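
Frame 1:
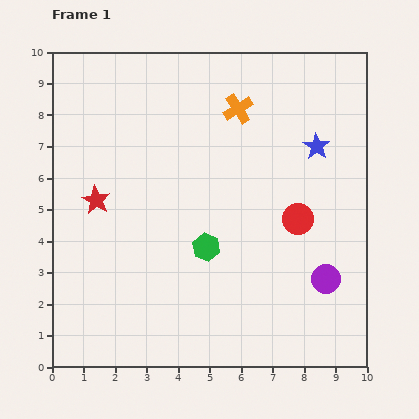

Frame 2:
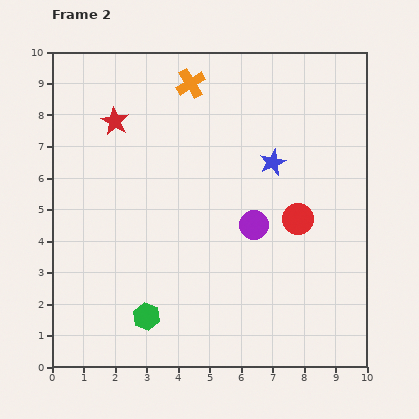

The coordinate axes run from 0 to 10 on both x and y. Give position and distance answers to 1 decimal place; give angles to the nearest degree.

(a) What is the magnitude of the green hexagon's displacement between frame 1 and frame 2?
2.9

The green hexagon moved from (4.9, 3.8) to (3.0, 1.6), a distance of √(1.9² + 2.2²) ≈ 2.9.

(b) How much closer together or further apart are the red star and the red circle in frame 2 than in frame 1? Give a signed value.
+0.2

Distance in frame 1: 6.4. Distance in frame 2: 6.6.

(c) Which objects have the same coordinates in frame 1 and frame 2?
the red circle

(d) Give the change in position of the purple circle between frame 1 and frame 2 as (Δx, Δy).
(-2.3, 1.7)

The purple circle was at (8.7, 2.8) in frame 1 and (6.4, 4.5) in frame 2.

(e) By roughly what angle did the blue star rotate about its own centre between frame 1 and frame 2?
15° clockwise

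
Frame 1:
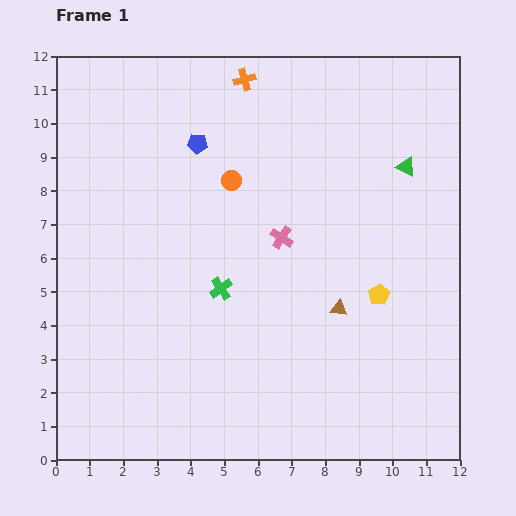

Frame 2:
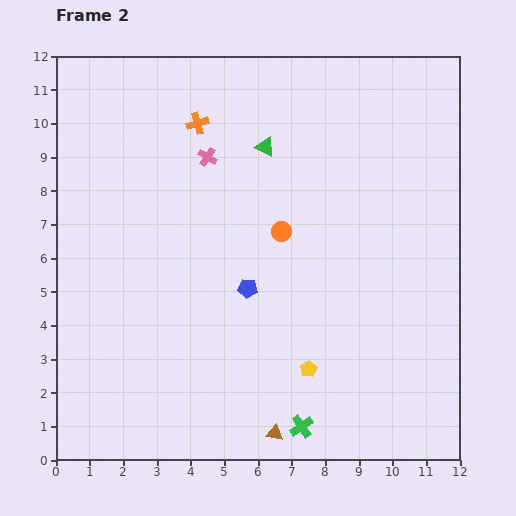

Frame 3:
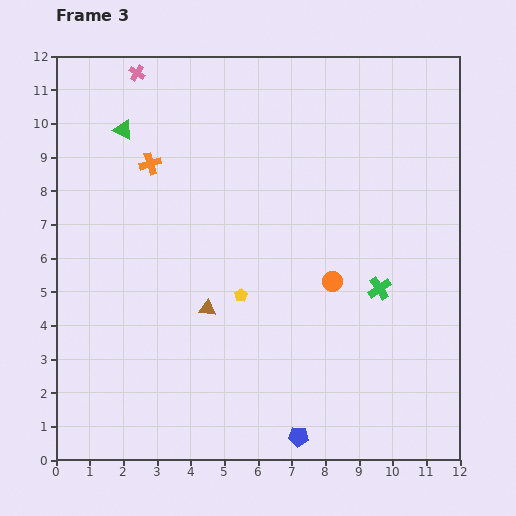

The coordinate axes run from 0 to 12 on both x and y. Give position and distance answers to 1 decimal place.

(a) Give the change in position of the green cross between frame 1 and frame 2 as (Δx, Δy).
(2.4, -4.1)

The green cross was at (4.9, 5.1) in frame 1 and (7.3, 1.0) in frame 2.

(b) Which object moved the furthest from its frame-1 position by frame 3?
the blue pentagon

(moved 9.2; next 8.5)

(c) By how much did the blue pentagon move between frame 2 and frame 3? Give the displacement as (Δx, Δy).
(1.5, -4.4)

The blue pentagon was at (5.7, 5.1) in frame 2 and (7.2, 0.7) in frame 3.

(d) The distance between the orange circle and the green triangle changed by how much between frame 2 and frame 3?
+5.2

Distance in frame 2: 2.5. Distance in frame 3: 7.7.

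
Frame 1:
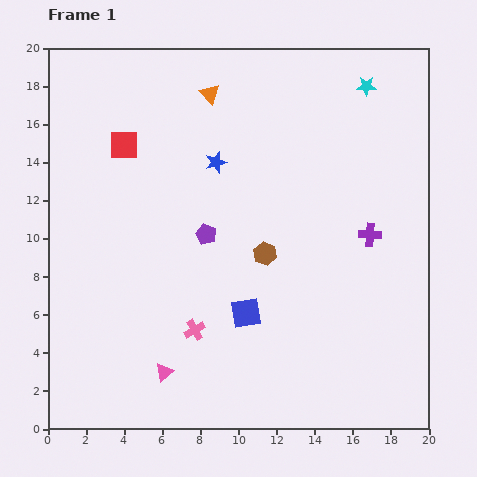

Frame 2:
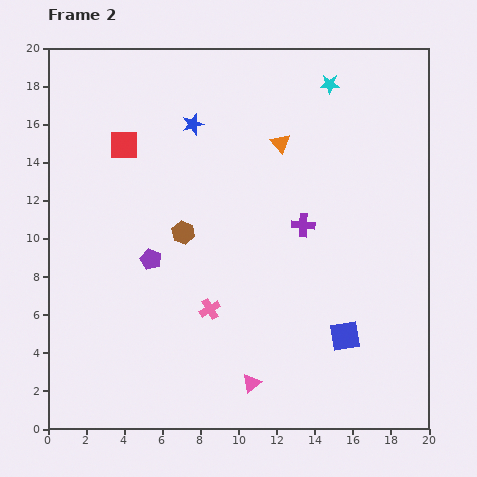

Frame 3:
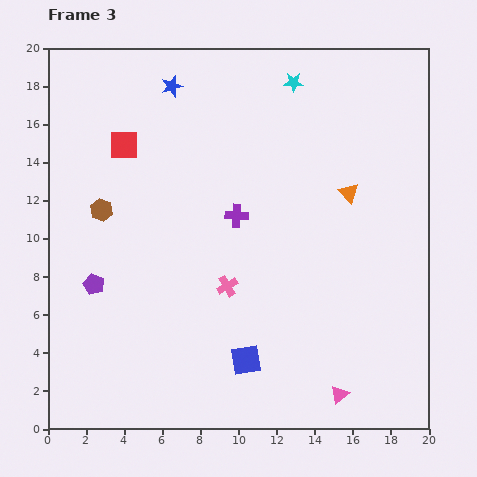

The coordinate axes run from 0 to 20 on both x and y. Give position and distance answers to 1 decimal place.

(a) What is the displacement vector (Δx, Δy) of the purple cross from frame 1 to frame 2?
(-3.5, 0.5)

The purple cross was at (16.9, 10.2) in frame 1 and (13.4, 10.7) in frame 2.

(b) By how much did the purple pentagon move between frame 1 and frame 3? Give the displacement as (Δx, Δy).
(-5.9, -2.6)

The purple pentagon was at (8.3, 10.2) in frame 1 and (2.4, 7.6) in frame 3.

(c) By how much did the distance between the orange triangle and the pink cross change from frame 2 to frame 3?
-1.4

Distance in frame 2: 9.5. Distance in frame 3: 8.1.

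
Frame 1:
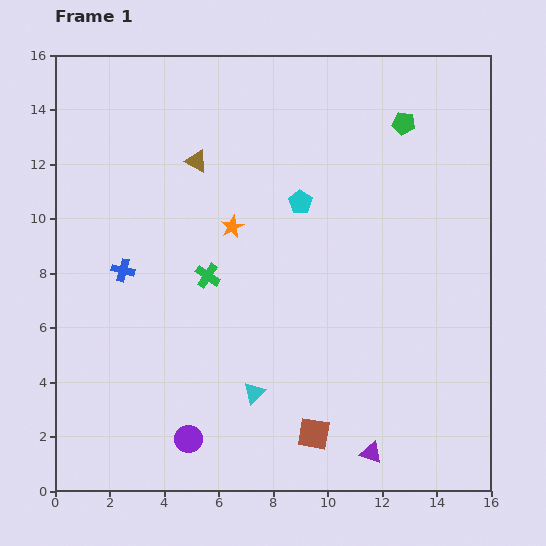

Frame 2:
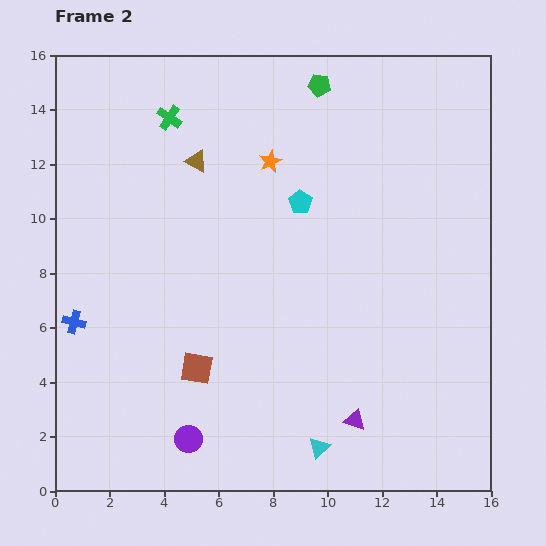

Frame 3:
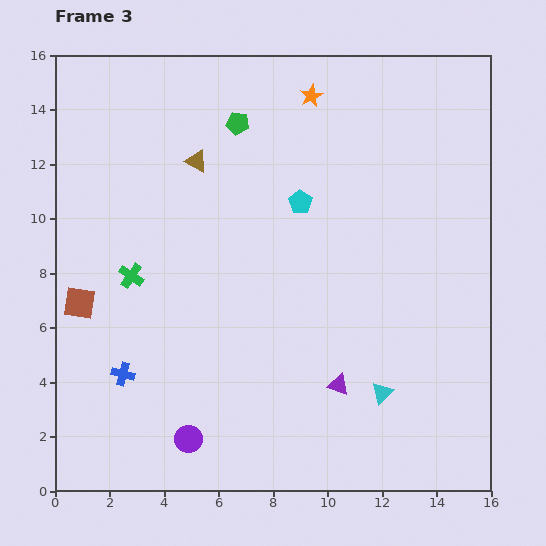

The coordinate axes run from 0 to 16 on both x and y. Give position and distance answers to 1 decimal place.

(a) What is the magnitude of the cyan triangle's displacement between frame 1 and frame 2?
3.1

The cyan triangle moved from (7.3, 3.6) to (9.7, 1.6), a distance of √(2.4² + 2.0²) ≈ 3.1.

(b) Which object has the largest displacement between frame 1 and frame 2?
the green cross

(moved 6.0; next 4.9)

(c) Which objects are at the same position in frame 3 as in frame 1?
the brown triangle, the purple circle, the cyan pentagon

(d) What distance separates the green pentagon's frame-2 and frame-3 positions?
3.3

The green pentagon moved from (9.7, 14.9) to (6.7, 13.5), a distance of √(3.0² + 1.4²) ≈ 3.3.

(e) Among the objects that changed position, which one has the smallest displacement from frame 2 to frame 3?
the purple triangle

(moved 1.4)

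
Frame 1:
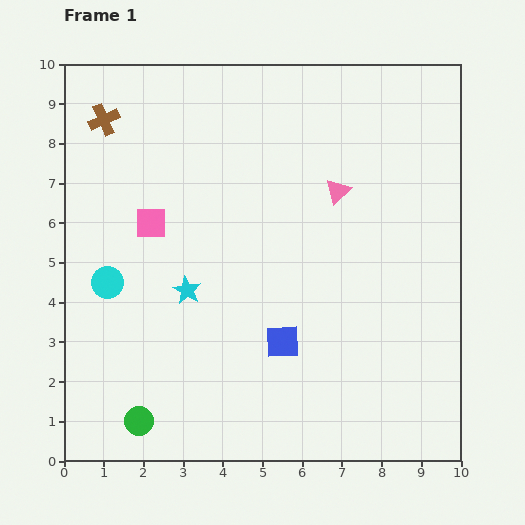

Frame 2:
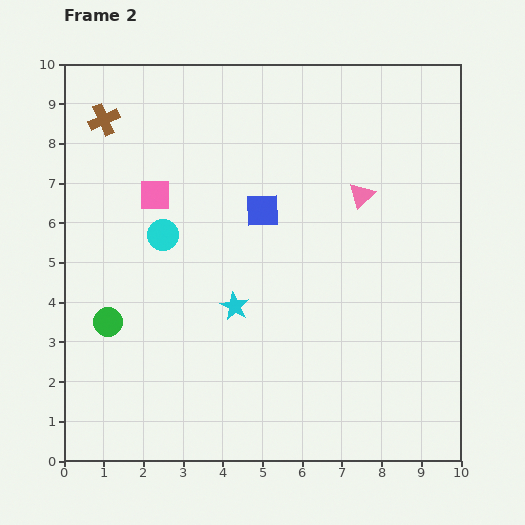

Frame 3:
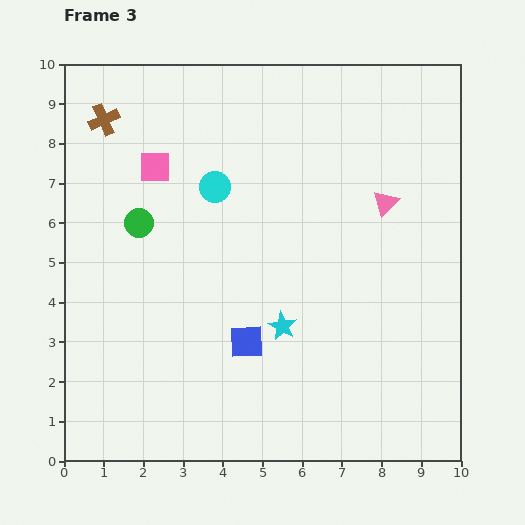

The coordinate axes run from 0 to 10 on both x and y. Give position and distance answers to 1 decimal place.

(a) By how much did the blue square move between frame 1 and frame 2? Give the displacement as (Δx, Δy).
(-0.5, 3.3)

The blue square was at (5.5, 3.0) in frame 1 and (5.0, 6.3) in frame 2.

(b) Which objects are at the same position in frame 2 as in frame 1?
the brown cross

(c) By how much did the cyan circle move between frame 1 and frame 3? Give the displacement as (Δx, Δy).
(2.7, 2.4)

The cyan circle was at (1.1, 4.5) in frame 1 and (3.8, 6.9) in frame 3.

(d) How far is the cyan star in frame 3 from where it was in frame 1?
2.6

The cyan star moved from (3.1, 4.3) to (5.5, 3.4), a distance of √(2.4² + 0.9²) ≈ 2.6.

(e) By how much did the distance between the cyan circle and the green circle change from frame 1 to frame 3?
-1.5

Distance in frame 1: 3.6. Distance in frame 3: 2.1.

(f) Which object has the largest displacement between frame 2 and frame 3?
the blue square

(moved 3.3; next 2.6)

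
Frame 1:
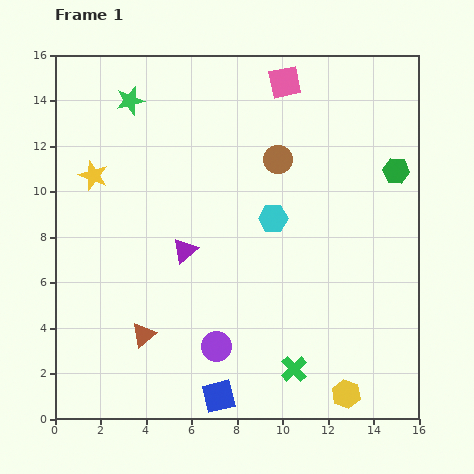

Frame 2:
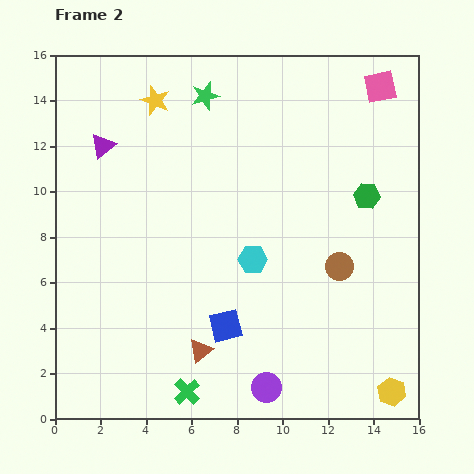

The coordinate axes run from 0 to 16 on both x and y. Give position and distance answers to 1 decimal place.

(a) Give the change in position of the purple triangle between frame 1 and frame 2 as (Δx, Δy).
(-3.6, 4.6)

The purple triangle was at (5.7, 7.4) in frame 1 and (2.1, 12.0) in frame 2.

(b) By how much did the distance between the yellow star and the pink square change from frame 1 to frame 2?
+0.6

Distance in frame 1: 9.3. Distance in frame 2: 9.9.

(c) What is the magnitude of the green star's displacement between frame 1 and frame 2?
3.3

The green star moved from (3.3, 14.0) to (6.6, 14.2), a distance of √(3.3² + 0.2²) ≈ 3.3.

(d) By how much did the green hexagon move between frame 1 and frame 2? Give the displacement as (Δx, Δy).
(-1.3, -1.1)

The green hexagon was at (15.0, 10.9) in frame 1 and (13.7, 9.8) in frame 2.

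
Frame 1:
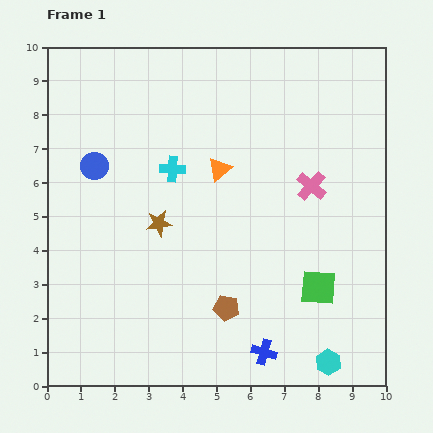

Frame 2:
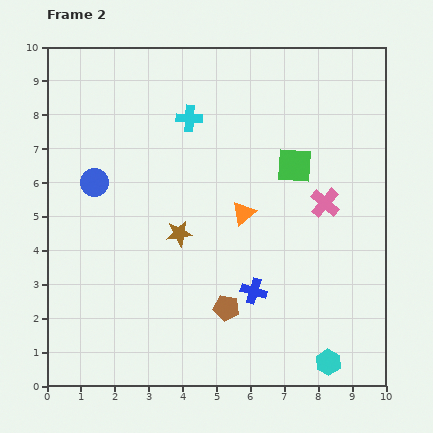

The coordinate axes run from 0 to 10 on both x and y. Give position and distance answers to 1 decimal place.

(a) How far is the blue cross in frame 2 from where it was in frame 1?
1.8

The blue cross moved from (6.4, 1.0) to (6.1, 2.8), a distance of √(0.3² + 1.8²) ≈ 1.8.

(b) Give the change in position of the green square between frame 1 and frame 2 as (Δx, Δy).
(-0.7, 3.6)

The green square was at (8.0, 2.9) in frame 1 and (7.3, 6.5) in frame 2.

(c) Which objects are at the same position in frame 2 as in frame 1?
the brown pentagon, the cyan hexagon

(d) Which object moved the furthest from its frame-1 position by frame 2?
the green square

(moved 3.7; next 1.8)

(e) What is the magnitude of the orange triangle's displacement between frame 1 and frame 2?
1.5

The orange triangle moved from (5.1, 6.4) to (5.8, 5.1), a distance of √(0.7² + 1.3²) ≈ 1.5.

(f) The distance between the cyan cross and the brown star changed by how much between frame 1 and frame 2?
+1.8

Distance in frame 1: 1.6. Distance in frame 2: 3.4.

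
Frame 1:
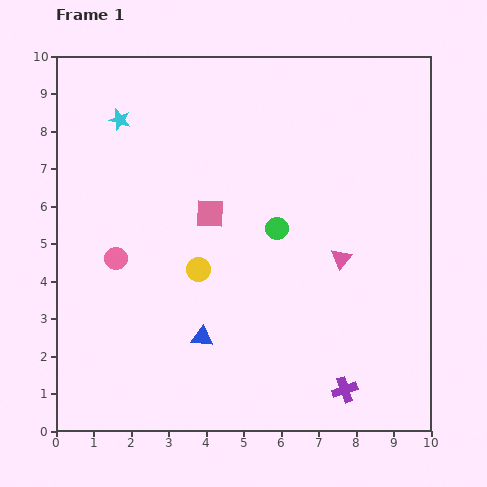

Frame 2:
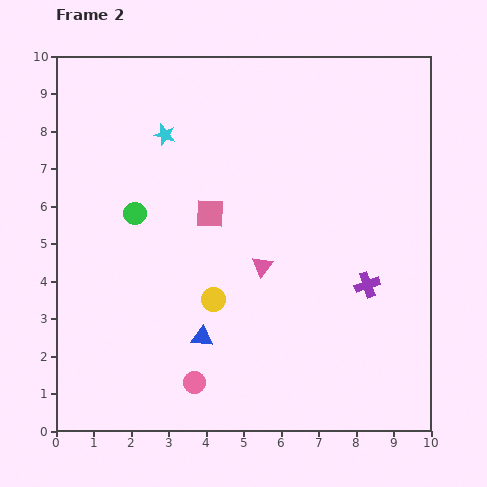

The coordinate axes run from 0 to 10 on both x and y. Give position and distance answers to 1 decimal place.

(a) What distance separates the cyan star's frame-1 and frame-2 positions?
1.3

The cyan star moved from (1.7, 8.3) to (2.9, 7.9), a distance of √(1.2² + 0.4²) ≈ 1.3.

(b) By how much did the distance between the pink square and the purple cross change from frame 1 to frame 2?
-1.3

Distance in frame 1: 5.9. Distance in frame 2: 4.6.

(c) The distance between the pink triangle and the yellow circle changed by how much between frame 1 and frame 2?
-2.2

Distance in frame 1: 3.8. Distance in frame 2: 1.6.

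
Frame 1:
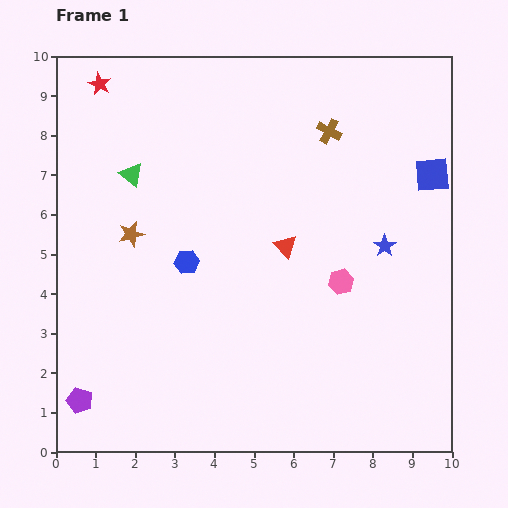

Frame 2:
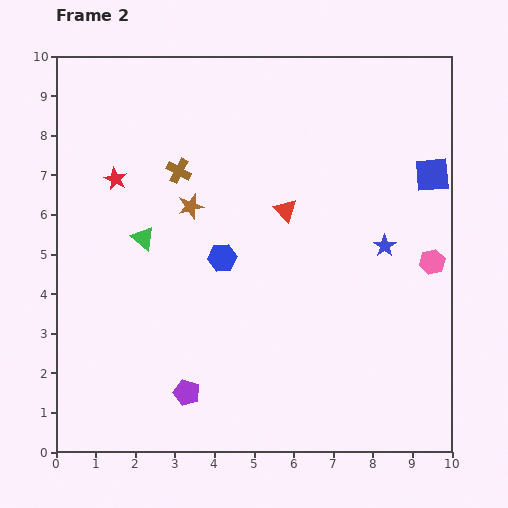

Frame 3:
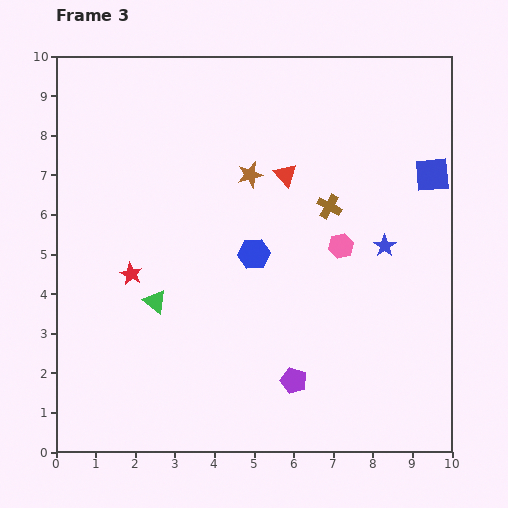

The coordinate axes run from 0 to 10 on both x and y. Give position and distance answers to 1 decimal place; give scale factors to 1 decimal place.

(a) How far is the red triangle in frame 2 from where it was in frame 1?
0.9

The red triangle moved from (5.8, 5.2) to (5.8, 6.1), a distance of √(0.0² + 0.9²) ≈ 0.9.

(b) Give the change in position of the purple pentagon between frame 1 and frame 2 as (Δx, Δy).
(2.7, 0.2)

The purple pentagon was at (0.6, 1.3) in frame 1 and (3.3, 1.5) in frame 2.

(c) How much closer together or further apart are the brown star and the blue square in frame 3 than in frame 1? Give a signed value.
-3.1

Distance in frame 1: 7.7. Distance in frame 3: 4.6.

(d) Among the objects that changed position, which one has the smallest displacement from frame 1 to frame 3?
the pink hexagon

(moved 0.9)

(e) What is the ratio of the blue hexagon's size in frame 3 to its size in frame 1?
1.3×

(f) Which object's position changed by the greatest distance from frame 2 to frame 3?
the brown cross

(moved 3.9; next 2.7)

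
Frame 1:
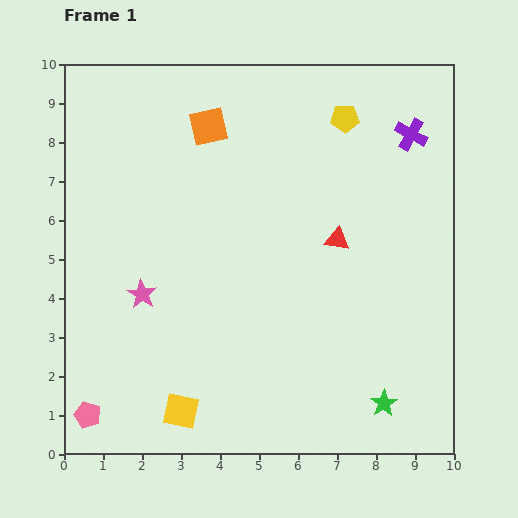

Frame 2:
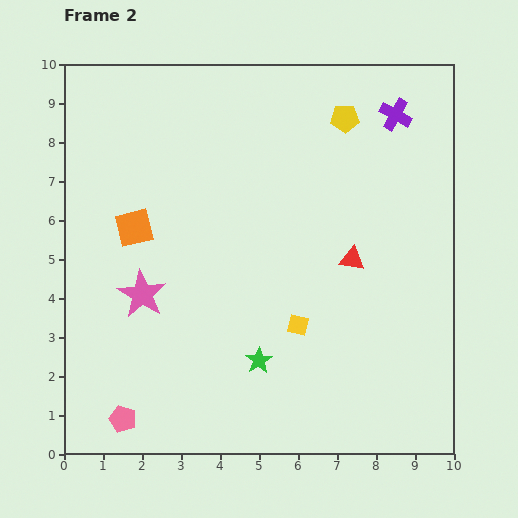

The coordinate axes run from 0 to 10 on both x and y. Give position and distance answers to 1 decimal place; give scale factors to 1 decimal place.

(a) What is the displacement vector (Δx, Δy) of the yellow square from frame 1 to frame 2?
(3.0, 2.2)

The yellow square was at (3.0, 1.1) in frame 1 and (6.0, 3.3) in frame 2.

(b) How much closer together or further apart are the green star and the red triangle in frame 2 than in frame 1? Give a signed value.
-0.9

Distance in frame 1: 4.4. Distance in frame 2: 3.5.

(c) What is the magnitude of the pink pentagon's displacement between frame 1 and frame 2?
0.9

The pink pentagon moved from (0.6, 1.0) to (1.5, 0.9), a distance of √(0.9² + 0.1²) ≈ 0.9.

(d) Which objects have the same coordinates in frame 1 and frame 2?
the yellow pentagon, the pink star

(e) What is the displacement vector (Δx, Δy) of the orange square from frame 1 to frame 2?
(-1.9, -2.6)

The orange square was at (3.7, 8.4) in frame 1 and (1.8, 5.8) in frame 2.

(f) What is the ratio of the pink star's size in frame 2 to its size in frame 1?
1.6×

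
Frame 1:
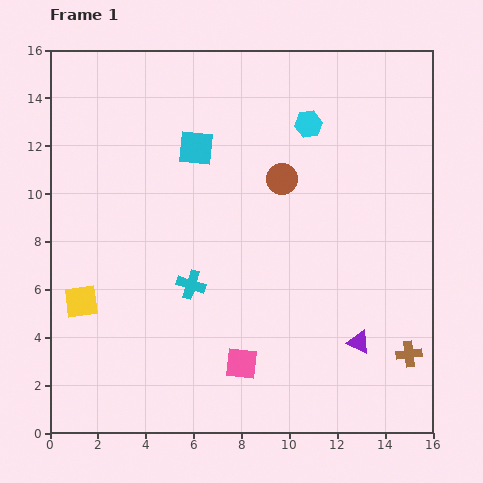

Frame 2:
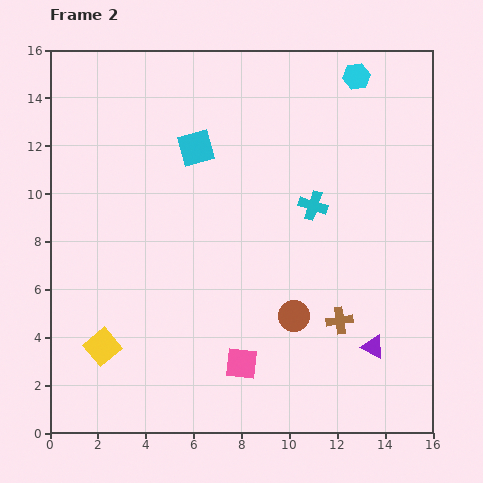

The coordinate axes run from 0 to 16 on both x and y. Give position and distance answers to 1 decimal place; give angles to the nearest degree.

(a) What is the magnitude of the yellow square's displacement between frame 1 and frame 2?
2.1

The yellow square moved from (1.3, 5.5) to (2.2, 3.6), a distance of √(0.9² + 1.9²) ≈ 2.1.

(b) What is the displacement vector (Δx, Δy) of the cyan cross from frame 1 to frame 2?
(5.1, 3.3)

The cyan cross was at (5.9, 6.2) in frame 1 and (11.0, 9.5) in frame 2.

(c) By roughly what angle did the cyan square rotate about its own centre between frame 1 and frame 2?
22° counter-clockwise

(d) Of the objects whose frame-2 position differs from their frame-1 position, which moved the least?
the purple triangle

(moved 0.6)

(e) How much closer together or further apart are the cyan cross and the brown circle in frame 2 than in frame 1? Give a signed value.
-1.1

Distance in frame 1: 5.8. Distance in frame 2: 4.7.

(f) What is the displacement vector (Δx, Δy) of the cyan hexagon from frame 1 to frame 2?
(2.0, 2.0)

The cyan hexagon was at (10.8, 12.9) in frame 1 and (12.8, 14.9) in frame 2.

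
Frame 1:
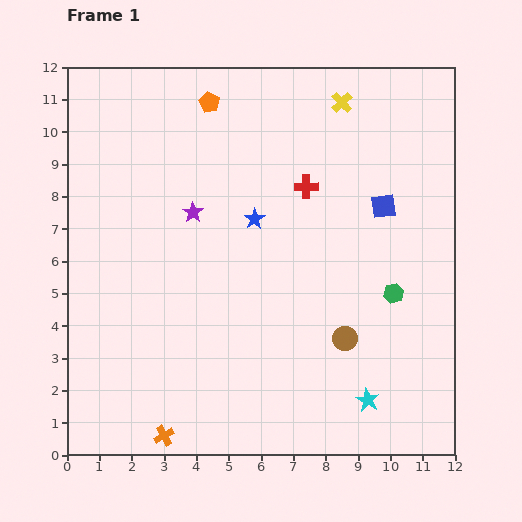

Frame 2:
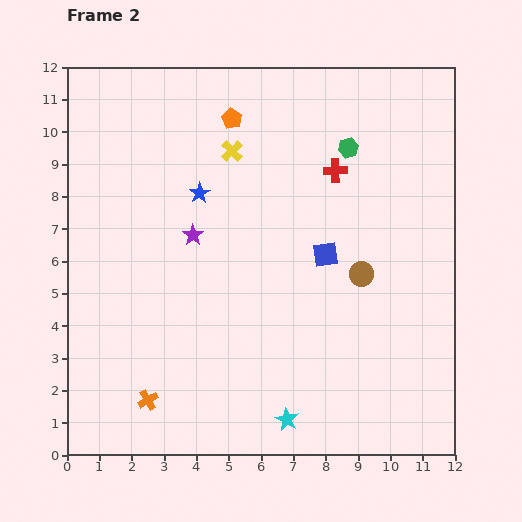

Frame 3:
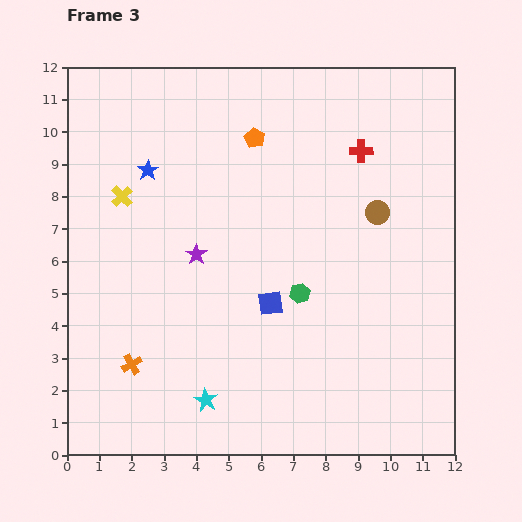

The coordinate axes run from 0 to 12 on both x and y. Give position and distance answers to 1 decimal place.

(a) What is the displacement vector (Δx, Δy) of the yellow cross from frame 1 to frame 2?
(-3.4, -1.5)

The yellow cross was at (8.5, 10.9) in frame 1 and (5.1, 9.4) in frame 2.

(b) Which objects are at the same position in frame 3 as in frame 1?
none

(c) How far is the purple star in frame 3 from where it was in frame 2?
0.6

The purple star moved from (3.9, 6.8) to (4.0, 6.2), a distance of √(0.1² + 0.6²) ≈ 0.6.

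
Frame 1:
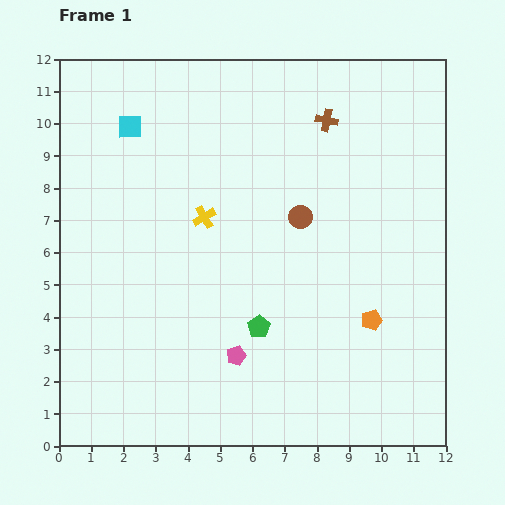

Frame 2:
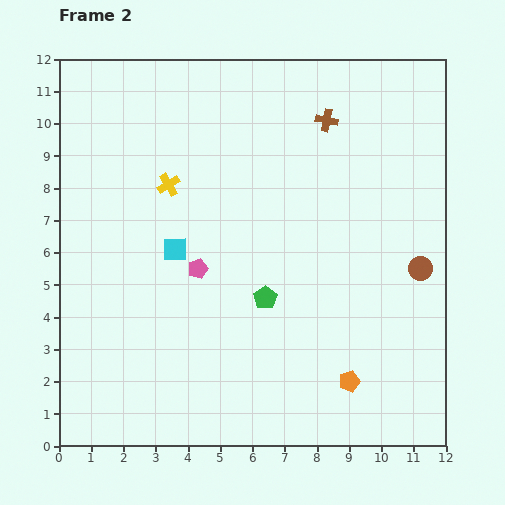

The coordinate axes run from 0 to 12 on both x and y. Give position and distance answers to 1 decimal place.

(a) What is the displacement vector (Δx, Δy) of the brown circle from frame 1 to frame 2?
(3.7, -1.6)

The brown circle was at (7.5, 7.1) in frame 1 and (11.2, 5.5) in frame 2.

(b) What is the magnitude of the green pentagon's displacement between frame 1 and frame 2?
0.9

The green pentagon moved from (6.2, 3.7) to (6.4, 4.6), a distance of √(0.2² + 0.9²) ≈ 0.9.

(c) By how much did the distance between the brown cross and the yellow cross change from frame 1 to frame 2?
+0.5

Distance in frame 1: 4.8. Distance in frame 2: 5.3.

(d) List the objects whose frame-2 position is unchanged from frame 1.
the brown cross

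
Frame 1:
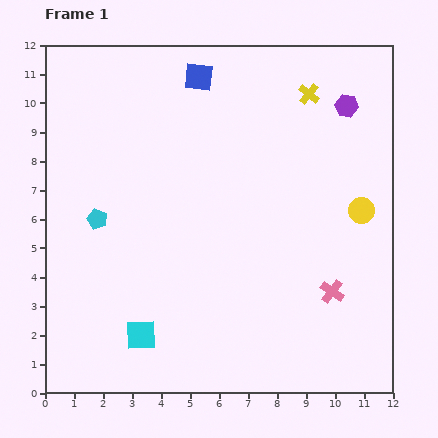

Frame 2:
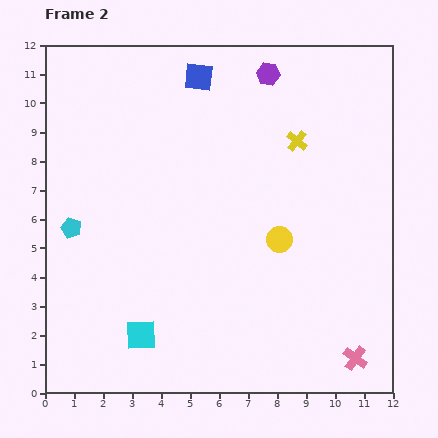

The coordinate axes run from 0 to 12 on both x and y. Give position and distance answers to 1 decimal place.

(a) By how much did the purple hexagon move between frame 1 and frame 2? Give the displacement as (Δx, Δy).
(-2.7, 1.1)

The purple hexagon was at (10.4, 9.9) in frame 1 and (7.7, 11.0) in frame 2.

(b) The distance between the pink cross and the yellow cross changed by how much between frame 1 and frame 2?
+1.0

Distance in frame 1: 6.8. Distance in frame 2: 7.8.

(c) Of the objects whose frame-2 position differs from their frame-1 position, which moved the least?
the cyan pentagon

(moved 0.9)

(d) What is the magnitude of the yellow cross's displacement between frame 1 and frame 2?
1.6

The yellow cross moved from (9.1, 10.3) to (8.7, 8.7), a distance of √(0.4² + 1.6²) ≈ 1.6.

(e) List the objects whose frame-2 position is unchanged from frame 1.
the cyan square, the blue square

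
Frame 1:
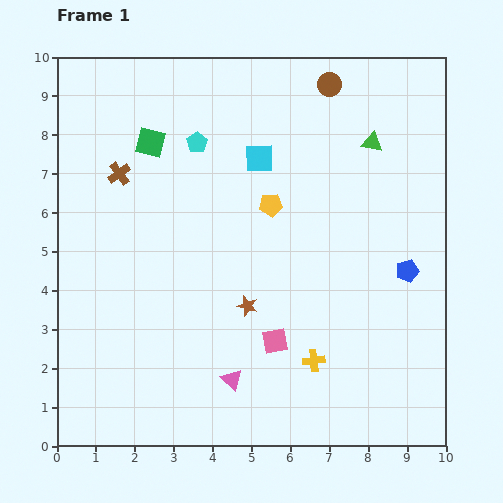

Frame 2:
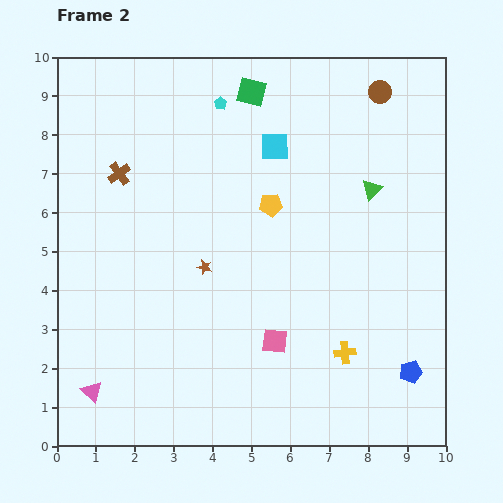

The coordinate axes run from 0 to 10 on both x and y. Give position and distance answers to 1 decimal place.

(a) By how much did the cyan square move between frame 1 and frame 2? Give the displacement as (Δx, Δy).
(0.4, 0.3)

The cyan square was at (5.2, 7.4) in frame 1 and (5.6, 7.7) in frame 2.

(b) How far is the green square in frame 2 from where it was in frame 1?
2.9

The green square moved from (2.4, 7.8) to (5.0, 9.1), a distance of √(2.6² + 1.3²) ≈ 2.9.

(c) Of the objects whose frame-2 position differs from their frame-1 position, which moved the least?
the cyan square

(moved 0.5)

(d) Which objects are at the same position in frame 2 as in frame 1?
the brown cross, the pink square, the yellow pentagon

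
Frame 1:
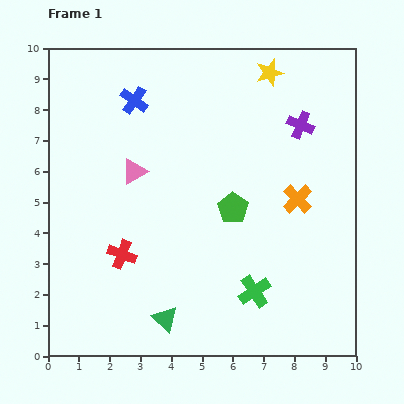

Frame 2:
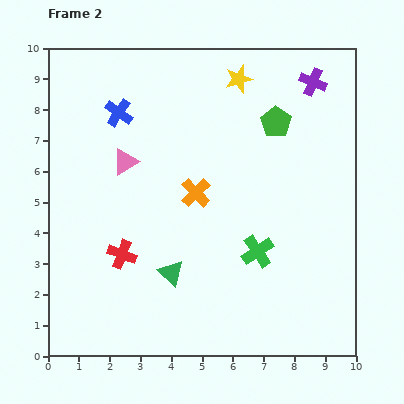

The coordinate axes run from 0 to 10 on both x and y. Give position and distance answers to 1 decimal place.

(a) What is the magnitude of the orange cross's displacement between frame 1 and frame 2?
3.3

The orange cross moved from (8.1, 5.1) to (4.8, 5.3), a distance of √(3.3² + 0.2²) ≈ 3.3.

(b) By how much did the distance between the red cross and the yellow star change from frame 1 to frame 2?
-0.7

Distance in frame 1: 7.6. Distance in frame 2: 6.9.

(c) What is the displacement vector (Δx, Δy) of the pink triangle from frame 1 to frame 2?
(-0.3, 0.3)

The pink triangle was at (2.8, 6.0) in frame 1 and (2.5, 6.3) in frame 2.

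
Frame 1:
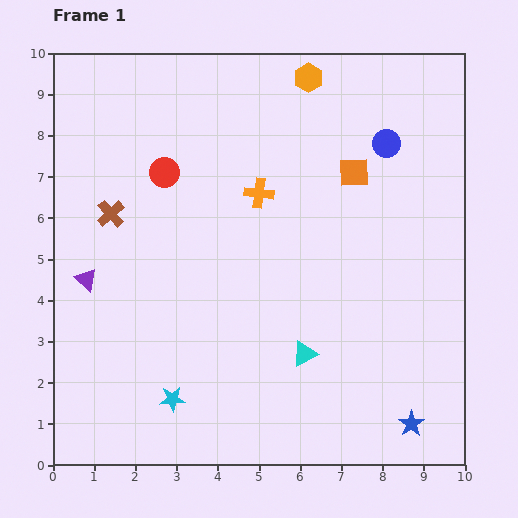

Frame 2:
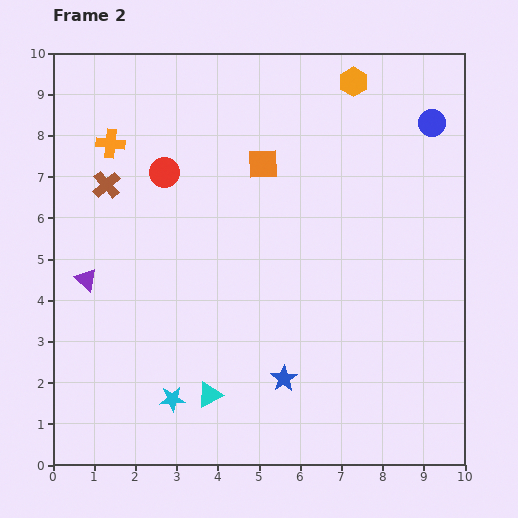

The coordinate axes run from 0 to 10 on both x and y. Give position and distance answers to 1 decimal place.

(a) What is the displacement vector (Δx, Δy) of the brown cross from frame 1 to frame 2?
(-0.1, 0.7)

The brown cross was at (1.4, 6.1) in frame 1 and (1.3, 6.8) in frame 2.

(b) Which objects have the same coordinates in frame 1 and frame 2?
the red circle, the cyan star, the purple triangle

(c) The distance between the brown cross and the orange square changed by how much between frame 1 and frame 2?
-2.2

Distance in frame 1: 6.0. Distance in frame 2: 3.8.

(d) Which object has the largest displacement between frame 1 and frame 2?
the orange cross

(moved 3.8; next 3.3)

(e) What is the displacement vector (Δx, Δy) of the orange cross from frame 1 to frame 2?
(-3.6, 1.2)

The orange cross was at (5.0, 6.6) in frame 1 and (1.4, 7.8) in frame 2.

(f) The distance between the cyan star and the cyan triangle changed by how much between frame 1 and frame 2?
-2.5

Distance in frame 1: 3.4. Distance in frame 2: 0.9.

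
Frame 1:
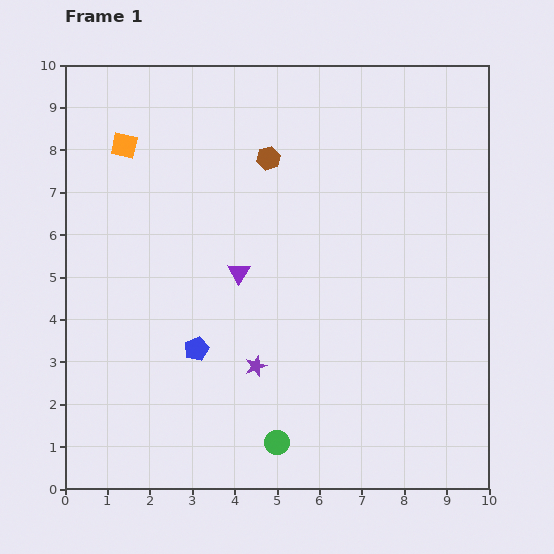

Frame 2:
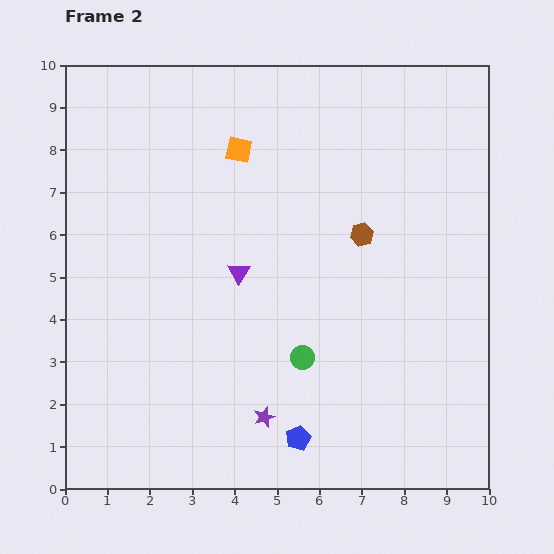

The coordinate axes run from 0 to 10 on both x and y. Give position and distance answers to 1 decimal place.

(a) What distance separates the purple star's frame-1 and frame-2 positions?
1.2

The purple star moved from (4.5, 2.9) to (4.7, 1.7), a distance of √(0.2² + 1.2²) ≈ 1.2.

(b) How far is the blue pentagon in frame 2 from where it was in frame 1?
3.2

The blue pentagon moved from (3.1, 3.3) to (5.5, 1.2), a distance of √(2.4² + 2.1²) ≈ 3.2.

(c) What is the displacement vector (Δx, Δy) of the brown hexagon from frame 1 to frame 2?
(2.2, -1.8)

The brown hexagon was at (4.8, 7.8) in frame 1 and (7.0, 6.0) in frame 2.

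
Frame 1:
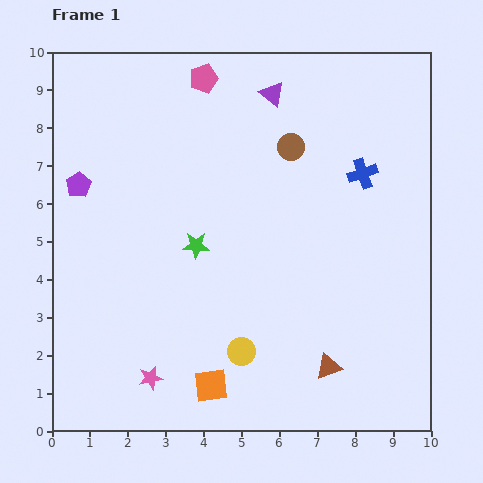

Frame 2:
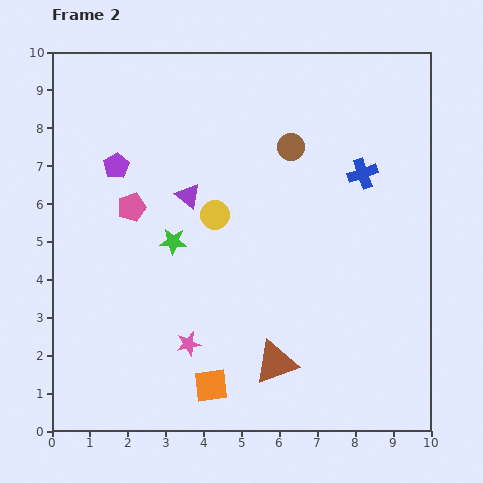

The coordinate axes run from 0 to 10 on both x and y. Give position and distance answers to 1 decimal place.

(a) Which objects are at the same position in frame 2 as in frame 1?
the orange square, the brown circle, the blue cross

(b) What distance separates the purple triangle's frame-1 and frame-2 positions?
3.5

The purple triangle moved from (5.8, 8.9) to (3.6, 6.2), a distance of √(2.2² + 2.7²) ≈ 3.5.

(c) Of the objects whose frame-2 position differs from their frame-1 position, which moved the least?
the green star

(moved 0.6)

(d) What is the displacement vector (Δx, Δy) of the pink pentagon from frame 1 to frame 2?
(-1.9, -3.4)

The pink pentagon was at (4.0, 9.3) in frame 1 and (2.1, 5.9) in frame 2.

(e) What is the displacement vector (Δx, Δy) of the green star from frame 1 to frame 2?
(-0.6, 0.1)

The green star was at (3.8, 4.9) in frame 1 and (3.2, 5.0) in frame 2.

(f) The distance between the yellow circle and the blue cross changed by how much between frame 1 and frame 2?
-1.6

Distance in frame 1: 5.7. Distance in frame 2: 4.1.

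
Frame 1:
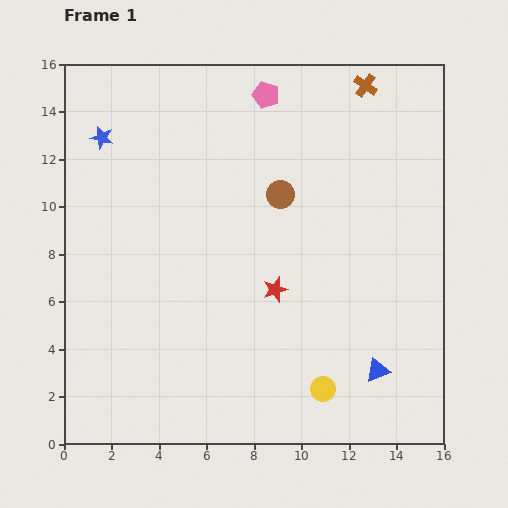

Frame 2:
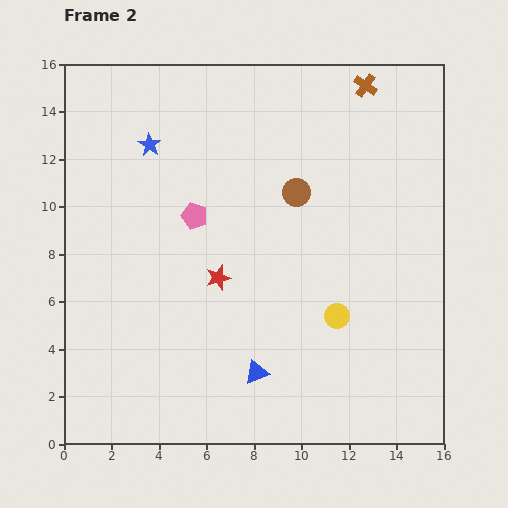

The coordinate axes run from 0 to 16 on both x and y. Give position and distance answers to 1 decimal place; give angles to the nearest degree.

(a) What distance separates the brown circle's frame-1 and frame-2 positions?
0.7

The brown circle moved from (9.1, 10.5) to (9.8, 10.6), a distance of √(0.7² + 0.1²) ≈ 0.7.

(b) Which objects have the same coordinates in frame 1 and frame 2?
the brown cross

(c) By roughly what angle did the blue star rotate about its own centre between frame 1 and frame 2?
20° clockwise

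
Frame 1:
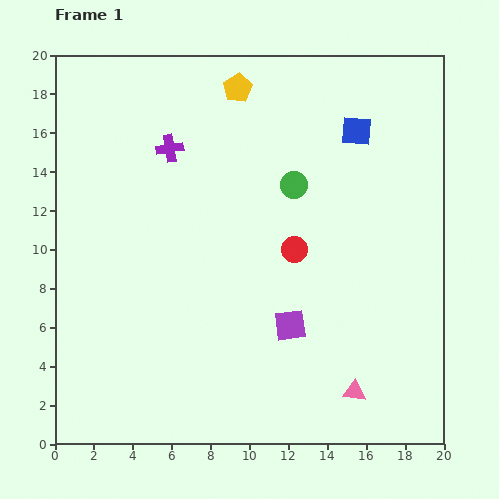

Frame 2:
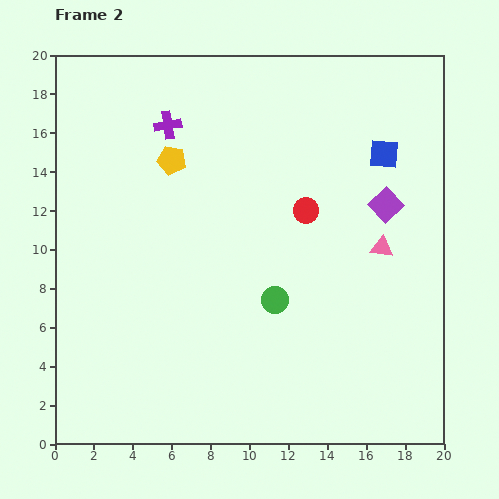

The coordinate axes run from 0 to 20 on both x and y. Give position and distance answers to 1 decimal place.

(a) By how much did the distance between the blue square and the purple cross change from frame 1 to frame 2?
+1.6

Distance in frame 1: 9.6. Distance in frame 2: 11.2.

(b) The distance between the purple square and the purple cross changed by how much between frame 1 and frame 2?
+0.9

Distance in frame 1: 11.0. Distance in frame 2: 11.9.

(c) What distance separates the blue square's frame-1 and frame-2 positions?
1.8

The blue square moved from (15.5, 16.1) to (16.9, 14.9), a distance of √(1.4² + 1.2²) ≈ 1.8.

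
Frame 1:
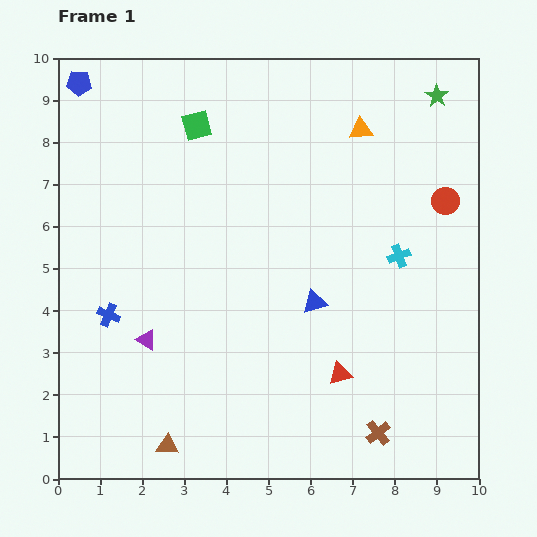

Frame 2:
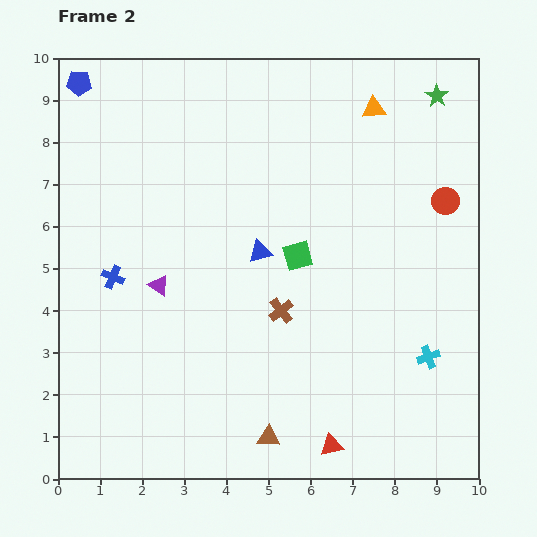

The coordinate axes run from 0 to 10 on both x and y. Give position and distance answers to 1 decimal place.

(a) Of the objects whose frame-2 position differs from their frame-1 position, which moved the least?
the orange triangle

(moved 0.6)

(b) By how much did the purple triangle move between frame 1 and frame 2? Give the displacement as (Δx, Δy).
(0.3, 1.3)

The purple triangle was at (2.1, 3.3) in frame 1 and (2.4, 4.6) in frame 2.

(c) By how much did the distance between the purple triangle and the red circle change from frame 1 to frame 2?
-0.7

Distance in frame 1: 7.8. Distance in frame 2: 7.1.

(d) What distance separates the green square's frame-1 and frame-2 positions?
3.9

The green square moved from (3.3, 8.4) to (5.7, 5.3), a distance of √(2.4² + 3.1²) ≈ 3.9.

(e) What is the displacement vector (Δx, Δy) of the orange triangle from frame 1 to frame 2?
(0.3, 0.5)

The orange triangle was at (7.2, 8.3) in frame 1 and (7.5, 8.8) in frame 2.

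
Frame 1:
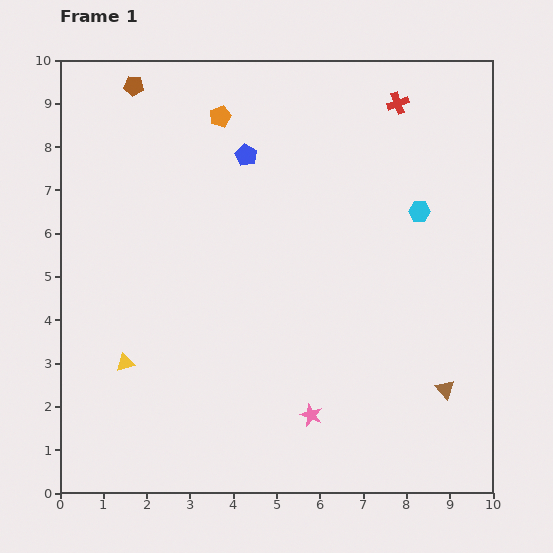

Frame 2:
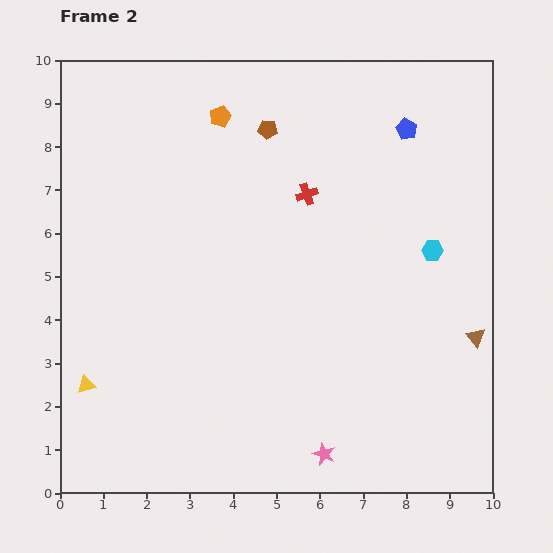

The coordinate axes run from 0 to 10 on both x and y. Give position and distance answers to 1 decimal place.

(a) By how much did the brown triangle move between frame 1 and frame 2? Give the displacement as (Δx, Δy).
(0.7, 1.2)

The brown triangle was at (8.9, 2.4) in frame 1 and (9.6, 3.6) in frame 2.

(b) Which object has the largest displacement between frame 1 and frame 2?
the blue pentagon

(moved 3.7; next 3.3)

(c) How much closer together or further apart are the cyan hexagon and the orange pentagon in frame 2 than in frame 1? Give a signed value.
+0.7

Distance in frame 1: 5.1. Distance in frame 2: 5.8.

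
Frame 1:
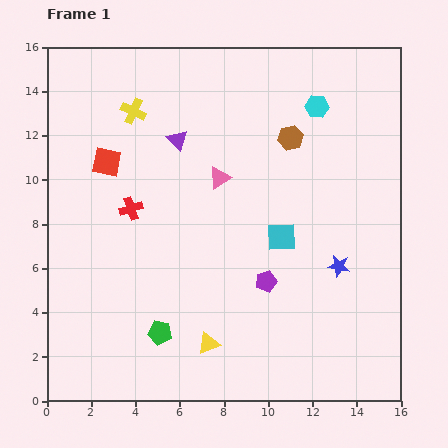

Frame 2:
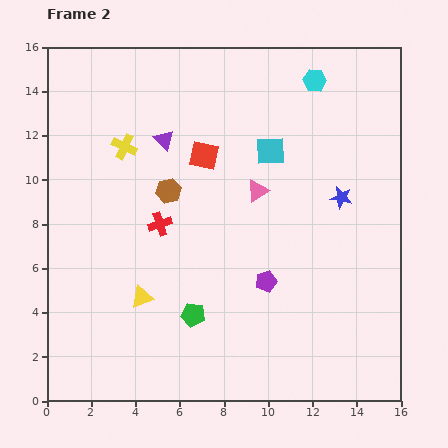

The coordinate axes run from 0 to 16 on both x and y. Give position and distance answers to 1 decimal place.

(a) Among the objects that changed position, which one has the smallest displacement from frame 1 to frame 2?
the purple triangle

(moved 0.6)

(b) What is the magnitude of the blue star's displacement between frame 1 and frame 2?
3.1

The blue star moved from (13.2, 6.1) to (13.3, 9.2), a distance of √(0.1² + 3.1²) ≈ 3.1.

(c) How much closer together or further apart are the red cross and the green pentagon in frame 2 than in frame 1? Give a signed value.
-1.3

Distance in frame 1: 5.7. Distance in frame 2: 4.4.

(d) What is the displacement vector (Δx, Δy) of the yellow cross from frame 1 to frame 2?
(-0.4, -1.6)

The yellow cross was at (3.9, 13.1) in frame 1 and (3.5, 11.5) in frame 2.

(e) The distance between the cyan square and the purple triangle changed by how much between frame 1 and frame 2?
-1.6

Distance in frame 1: 6.4. Distance in frame 2: 4.8.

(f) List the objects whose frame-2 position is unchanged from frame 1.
the purple pentagon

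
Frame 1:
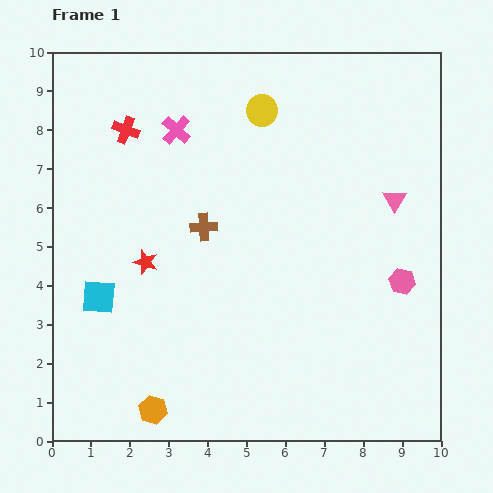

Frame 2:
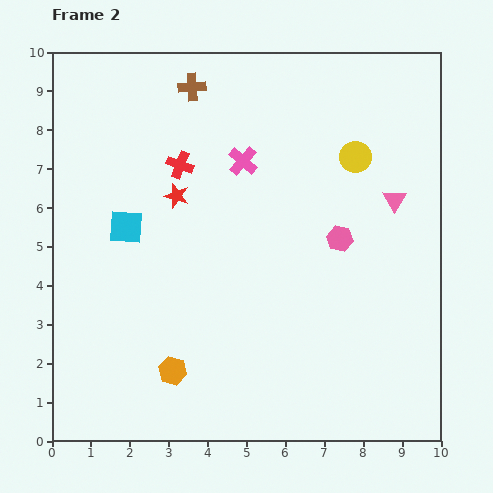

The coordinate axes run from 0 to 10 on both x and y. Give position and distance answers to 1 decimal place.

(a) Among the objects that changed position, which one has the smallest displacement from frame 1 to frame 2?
the orange hexagon

(moved 1.1)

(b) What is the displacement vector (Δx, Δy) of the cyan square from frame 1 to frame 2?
(0.7, 1.8)

The cyan square was at (1.2, 3.7) in frame 1 and (1.9, 5.5) in frame 2.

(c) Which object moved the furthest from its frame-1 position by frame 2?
the brown cross

(moved 3.6; next 2.7)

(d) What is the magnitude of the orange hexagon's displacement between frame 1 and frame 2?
1.1

The orange hexagon moved from (2.6, 0.8) to (3.1, 1.8), a distance of √(0.5² + 1.0²) ≈ 1.1.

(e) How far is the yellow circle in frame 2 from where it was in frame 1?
2.7

The yellow circle moved from (5.4, 8.5) to (7.8, 7.3), a distance of √(2.4² + 1.2²) ≈ 2.7.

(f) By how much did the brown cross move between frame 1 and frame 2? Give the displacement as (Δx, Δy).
(-0.3, 3.6)

The brown cross was at (3.9, 5.5) in frame 1 and (3.6, 9.1) in frame 2.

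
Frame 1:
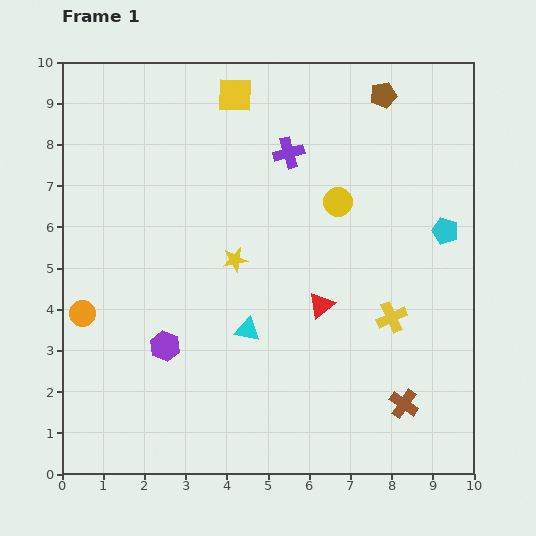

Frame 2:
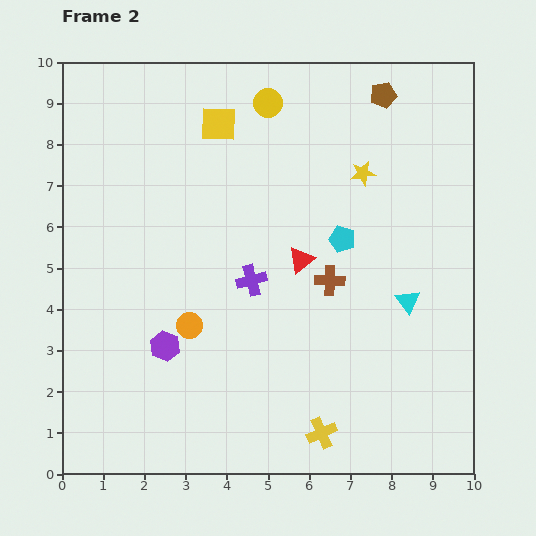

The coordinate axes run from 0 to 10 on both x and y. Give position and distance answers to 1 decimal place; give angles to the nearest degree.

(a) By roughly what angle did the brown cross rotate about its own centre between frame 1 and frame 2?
32° counter-clockwise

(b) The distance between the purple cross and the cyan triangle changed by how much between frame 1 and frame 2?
-0.6

Distance in frame 1: 4.4. Distance in frame 2: 3.8.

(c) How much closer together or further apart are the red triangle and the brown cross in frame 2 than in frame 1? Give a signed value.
-2.2

Distance in frame 1: 3.1. Distance in frame 2: 0.9.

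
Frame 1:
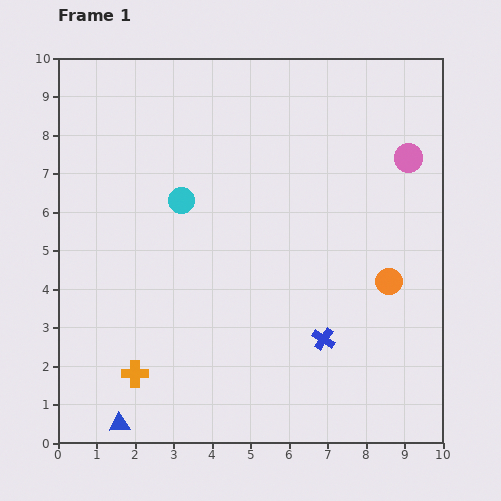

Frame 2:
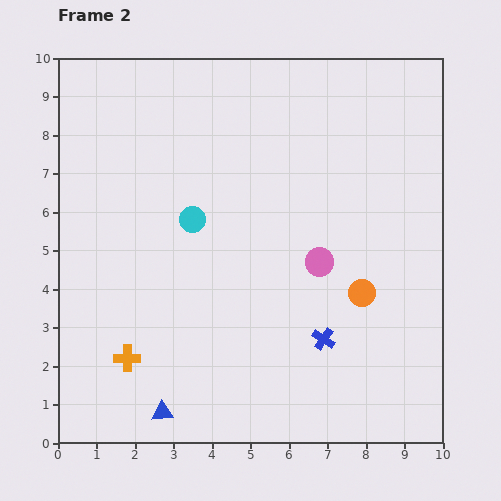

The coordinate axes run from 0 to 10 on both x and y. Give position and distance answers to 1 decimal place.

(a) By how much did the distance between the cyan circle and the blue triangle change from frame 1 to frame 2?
-0.9

Distance in frame 1: 6.0. Distance in frame 2: 5.1.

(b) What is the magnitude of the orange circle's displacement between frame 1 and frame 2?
0.8

The orange circle moved from (8.6, 4.2) to (7.9, 3.9), a distance of √(0.7² + 0.3²) ≈ 0.8.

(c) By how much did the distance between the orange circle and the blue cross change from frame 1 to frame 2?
-0.7

Distance in frame 1: 2.3. Distance in frame 2: 1.6.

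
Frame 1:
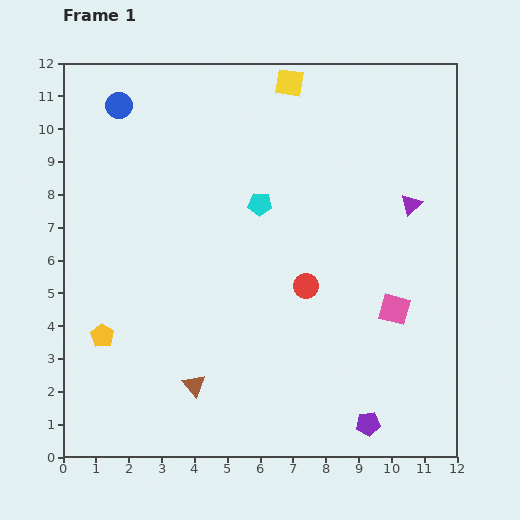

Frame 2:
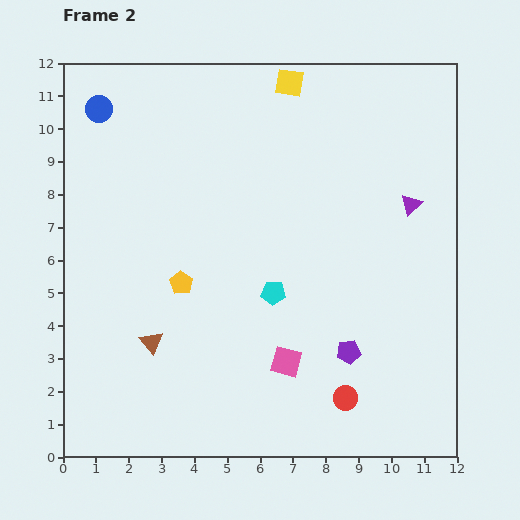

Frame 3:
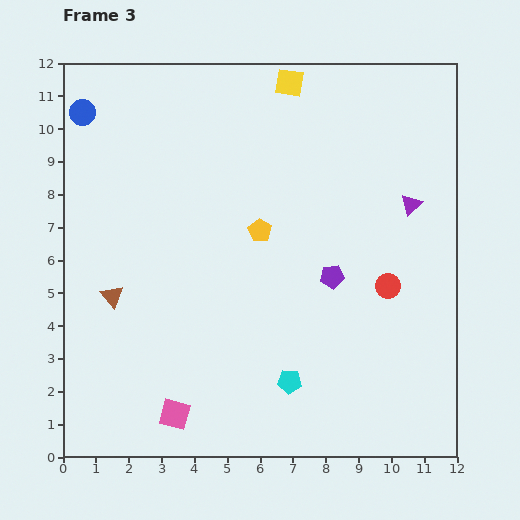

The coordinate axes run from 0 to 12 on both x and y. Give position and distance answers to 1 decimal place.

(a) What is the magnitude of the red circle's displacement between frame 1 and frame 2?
3.6

The red circle moved from (7.4, 5.2) to (8.6, 1.8), a distance of √(1.2² + 3.4²) ≈ 3.6.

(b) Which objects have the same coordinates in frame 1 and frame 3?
the yellow square, the purple triangle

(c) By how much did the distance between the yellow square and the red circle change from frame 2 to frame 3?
-2.8

Distance in frame 2: 9.7. Distance in frame 3: 6.9.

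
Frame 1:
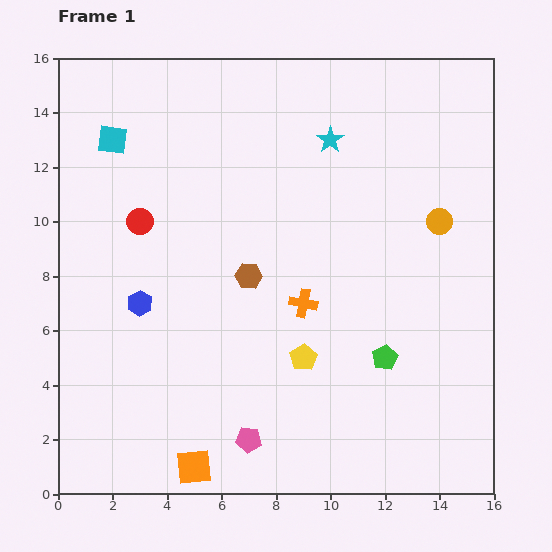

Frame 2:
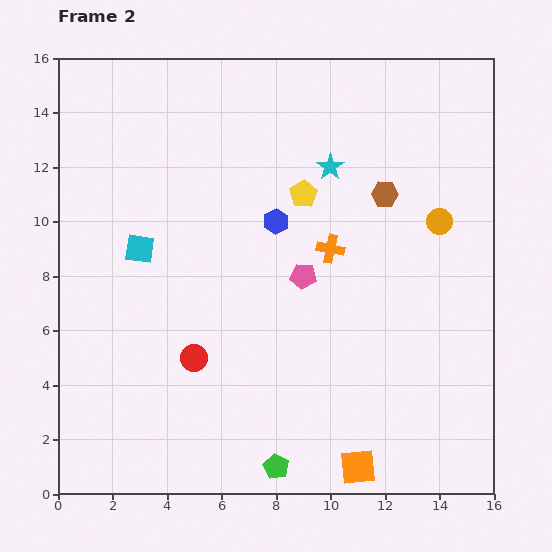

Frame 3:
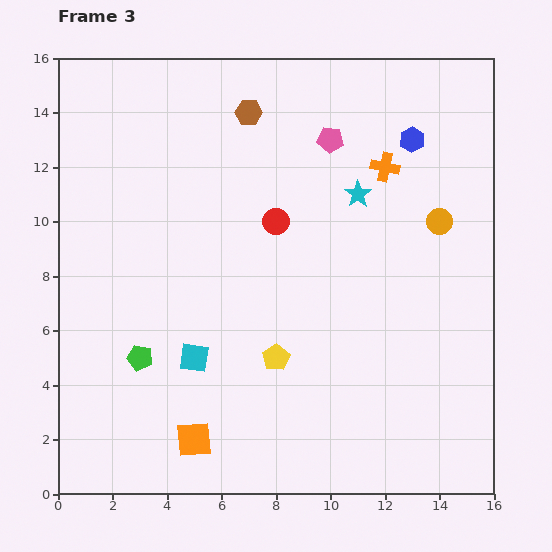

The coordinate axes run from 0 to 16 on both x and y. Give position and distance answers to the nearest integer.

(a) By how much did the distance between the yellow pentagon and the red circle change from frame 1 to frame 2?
-1

Distance in frame 1: 8. Distance in frame 2: 7.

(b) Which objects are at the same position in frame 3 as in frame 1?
the orange circle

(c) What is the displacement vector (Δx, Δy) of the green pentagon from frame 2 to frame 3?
(-5, 4)

The green pentagon was at (8, 1) in frame 2 and (3, 5) in frame 3.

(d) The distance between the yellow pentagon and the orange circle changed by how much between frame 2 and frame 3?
+3

Distance in frame 2: 5. Distance in frame 3: 8.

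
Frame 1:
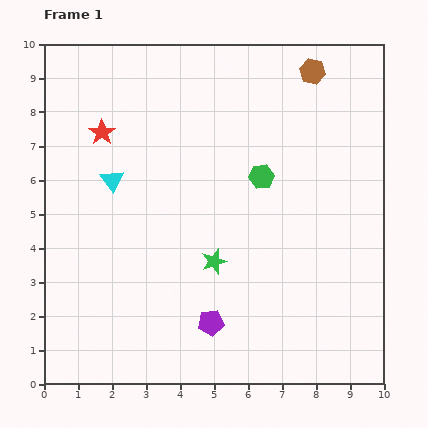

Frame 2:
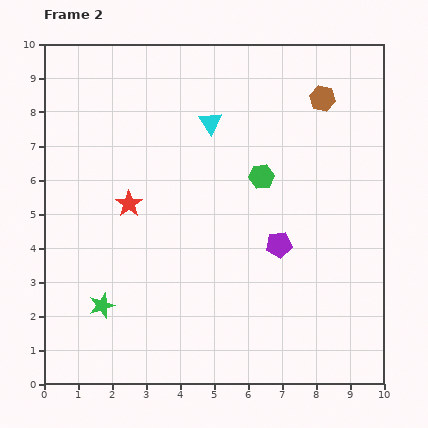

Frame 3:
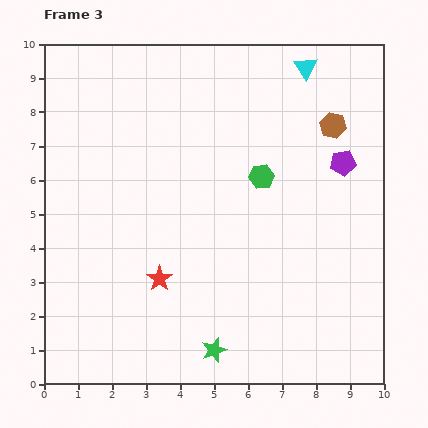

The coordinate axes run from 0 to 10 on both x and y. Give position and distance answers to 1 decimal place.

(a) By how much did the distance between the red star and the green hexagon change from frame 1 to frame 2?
-0.9

Distance in frame 1: 4.9. Distance in frame 2: 4.0.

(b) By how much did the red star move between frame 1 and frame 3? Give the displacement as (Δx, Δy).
(1.7, -4.3)

The red star was at (1.7, 7.4) in frame 1 and (3.4, 3.1) in frame 3.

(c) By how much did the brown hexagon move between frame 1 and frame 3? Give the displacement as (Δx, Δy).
(0.6, -1.6)

The brown hexagon was at (7.9, 9.2) in frame 1 and (8.5, 7.6) in frame 3.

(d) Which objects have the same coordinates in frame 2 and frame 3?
the green hexagon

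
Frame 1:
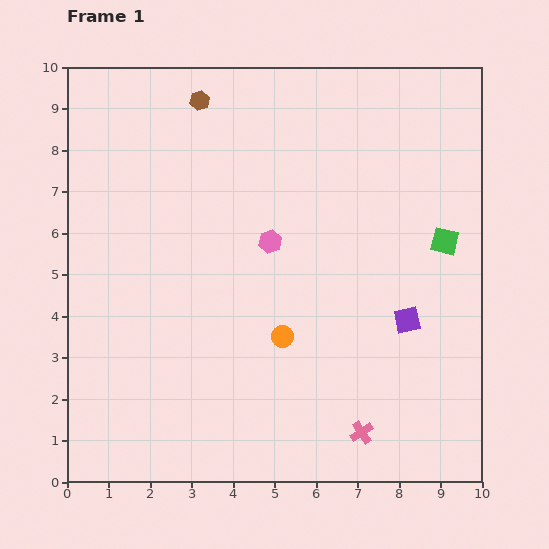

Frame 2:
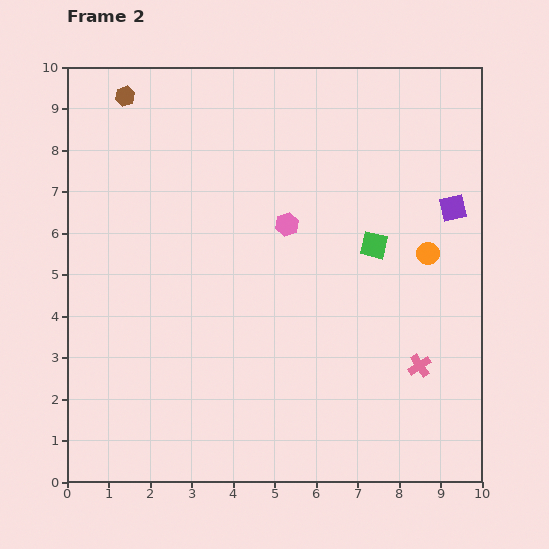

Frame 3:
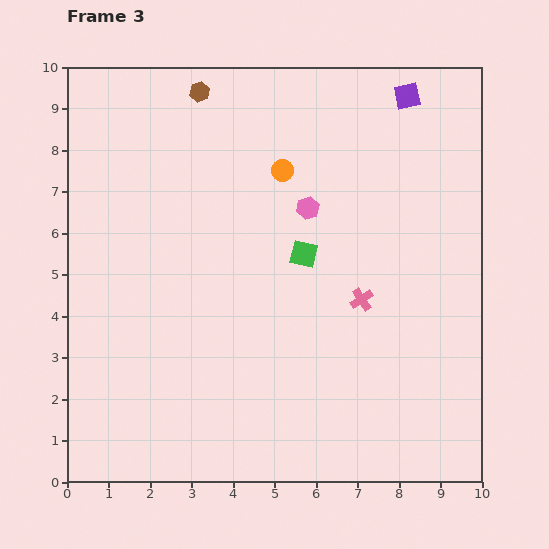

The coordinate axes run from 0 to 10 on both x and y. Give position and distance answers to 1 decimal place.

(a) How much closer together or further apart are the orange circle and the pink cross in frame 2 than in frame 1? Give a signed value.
-0.3

Distance in frame 1: 3.0. Distance in frame 2: 2.7.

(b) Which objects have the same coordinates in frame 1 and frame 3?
none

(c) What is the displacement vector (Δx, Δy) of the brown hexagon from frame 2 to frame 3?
(1.8, 0.1)

The brown hexagon was at (1.4, 9.3) in frame 2 and (3.2, 9.4) in frame 3.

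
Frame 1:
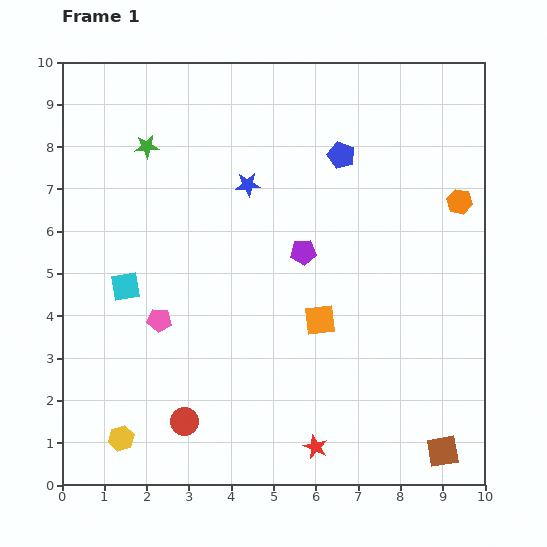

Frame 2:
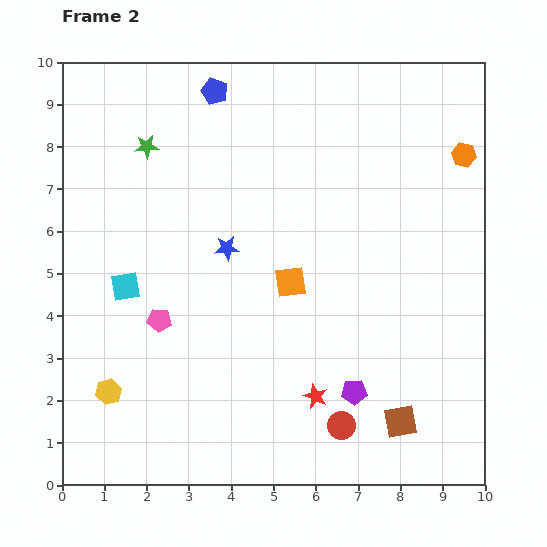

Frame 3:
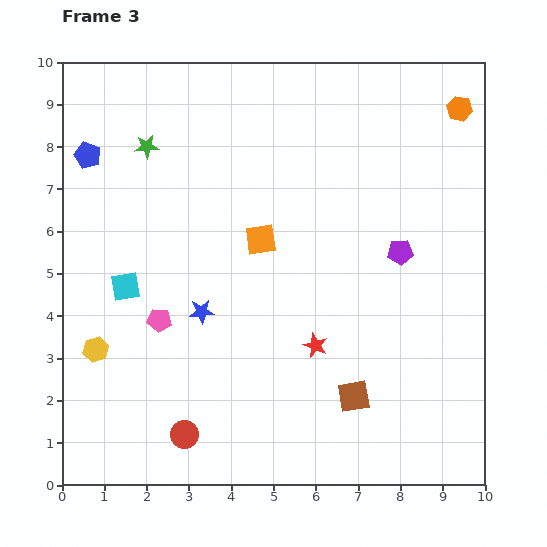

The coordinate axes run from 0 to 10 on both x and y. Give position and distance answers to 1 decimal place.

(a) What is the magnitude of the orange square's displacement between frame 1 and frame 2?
1.1

The orange square moved from (6.1, 3.9) to (5.4, 4.8), a distance of √(0.7² + 0.9²) ≈ 1.1.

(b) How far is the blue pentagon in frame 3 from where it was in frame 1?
6.0

The blue pentagon moved from (6.6, 7.8) to (0.6, 7.8), a distance of √(6.0² + 0.0²) ≈ 6.0.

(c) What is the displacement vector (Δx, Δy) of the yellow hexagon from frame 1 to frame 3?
(-0.6, 2.1)

The yellow hexagon was at (1.4, 1.1) in frame 1 and (0.8, 3.2) in frame 3.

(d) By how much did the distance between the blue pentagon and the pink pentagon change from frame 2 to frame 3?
-1.3

Distance in frame 2: 5.6. Distance in frame 3: 4.3.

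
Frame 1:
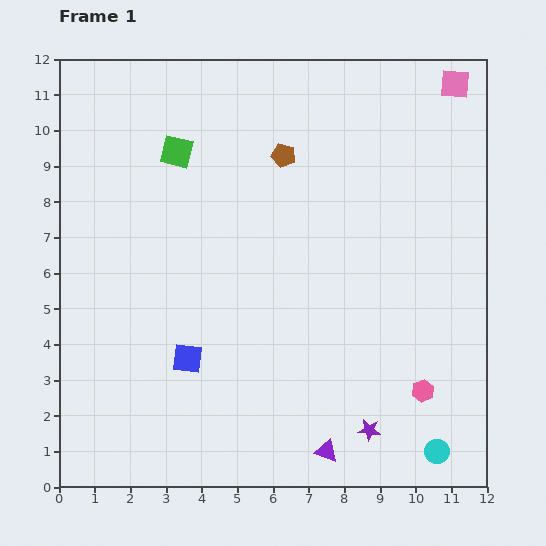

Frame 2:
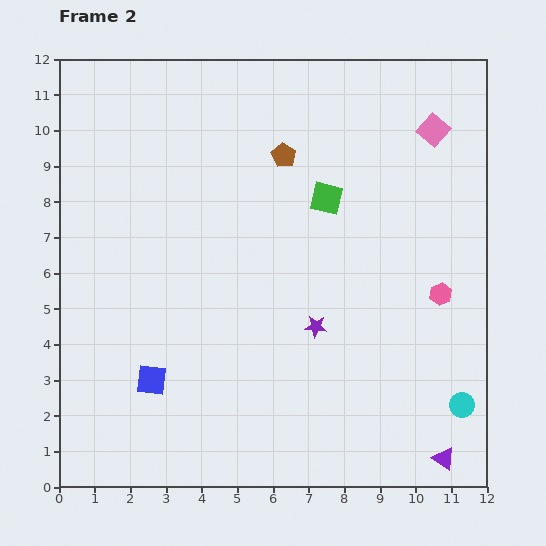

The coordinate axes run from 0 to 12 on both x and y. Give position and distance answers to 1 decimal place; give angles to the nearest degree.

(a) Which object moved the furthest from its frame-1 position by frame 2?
the green square

(moved 4.4; next 3.3)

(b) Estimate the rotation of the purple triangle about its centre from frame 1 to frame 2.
15° clockwise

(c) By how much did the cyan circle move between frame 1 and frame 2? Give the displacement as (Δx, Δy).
(0.7, 1.3)

The cyan circle was at (10.6, 1.0) in frame 1 and (11.3, 2.3) in frame 2.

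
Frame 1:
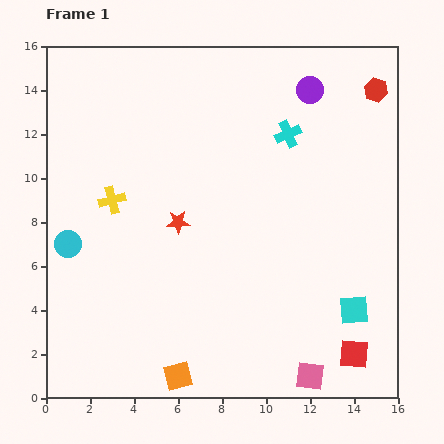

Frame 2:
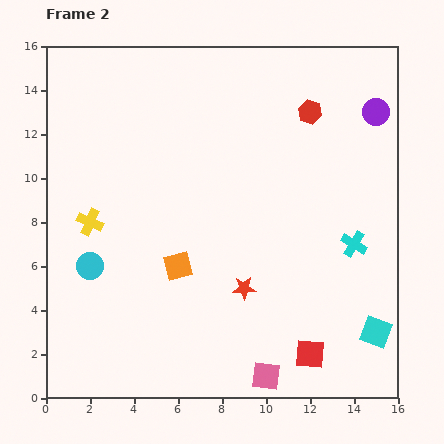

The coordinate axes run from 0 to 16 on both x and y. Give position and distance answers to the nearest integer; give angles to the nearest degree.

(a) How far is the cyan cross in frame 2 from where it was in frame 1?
6

The cyan cross moved from (11, 12) to (14, 7), a distance of √(3² + 5²) ≈ 6.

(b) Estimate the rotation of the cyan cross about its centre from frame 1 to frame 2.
33° counter-clockwise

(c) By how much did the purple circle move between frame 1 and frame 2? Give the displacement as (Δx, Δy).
(3, -1)

The purple circle was at (12, 14) in frame 1 and (15, 13) in frame 2.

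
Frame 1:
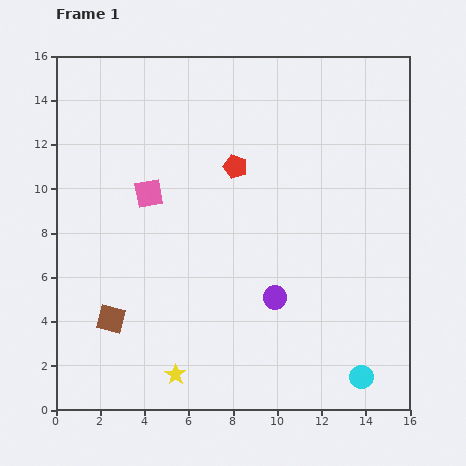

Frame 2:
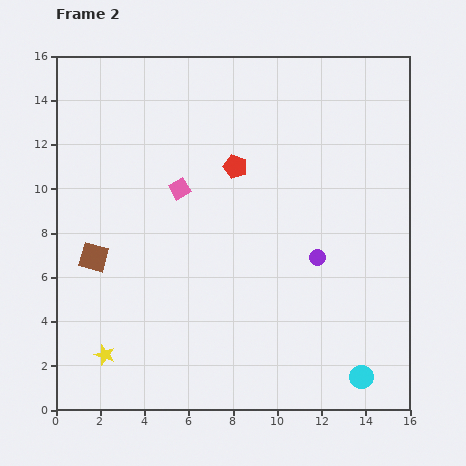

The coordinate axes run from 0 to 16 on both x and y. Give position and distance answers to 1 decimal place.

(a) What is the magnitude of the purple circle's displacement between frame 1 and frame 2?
2.6

The purple circle moved from (9.9, 5.1) to (11.8, 6.9), a distance of √(1.9² + 1.8²) ≈ 2.6.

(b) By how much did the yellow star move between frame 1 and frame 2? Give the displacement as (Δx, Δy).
(-3.2, 0.9)

The yellow star was at (5.4, 1.6) in frame 1 and (2.2, 2.5) in frame 2.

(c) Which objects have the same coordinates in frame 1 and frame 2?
the red pentagon, the cyan circle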